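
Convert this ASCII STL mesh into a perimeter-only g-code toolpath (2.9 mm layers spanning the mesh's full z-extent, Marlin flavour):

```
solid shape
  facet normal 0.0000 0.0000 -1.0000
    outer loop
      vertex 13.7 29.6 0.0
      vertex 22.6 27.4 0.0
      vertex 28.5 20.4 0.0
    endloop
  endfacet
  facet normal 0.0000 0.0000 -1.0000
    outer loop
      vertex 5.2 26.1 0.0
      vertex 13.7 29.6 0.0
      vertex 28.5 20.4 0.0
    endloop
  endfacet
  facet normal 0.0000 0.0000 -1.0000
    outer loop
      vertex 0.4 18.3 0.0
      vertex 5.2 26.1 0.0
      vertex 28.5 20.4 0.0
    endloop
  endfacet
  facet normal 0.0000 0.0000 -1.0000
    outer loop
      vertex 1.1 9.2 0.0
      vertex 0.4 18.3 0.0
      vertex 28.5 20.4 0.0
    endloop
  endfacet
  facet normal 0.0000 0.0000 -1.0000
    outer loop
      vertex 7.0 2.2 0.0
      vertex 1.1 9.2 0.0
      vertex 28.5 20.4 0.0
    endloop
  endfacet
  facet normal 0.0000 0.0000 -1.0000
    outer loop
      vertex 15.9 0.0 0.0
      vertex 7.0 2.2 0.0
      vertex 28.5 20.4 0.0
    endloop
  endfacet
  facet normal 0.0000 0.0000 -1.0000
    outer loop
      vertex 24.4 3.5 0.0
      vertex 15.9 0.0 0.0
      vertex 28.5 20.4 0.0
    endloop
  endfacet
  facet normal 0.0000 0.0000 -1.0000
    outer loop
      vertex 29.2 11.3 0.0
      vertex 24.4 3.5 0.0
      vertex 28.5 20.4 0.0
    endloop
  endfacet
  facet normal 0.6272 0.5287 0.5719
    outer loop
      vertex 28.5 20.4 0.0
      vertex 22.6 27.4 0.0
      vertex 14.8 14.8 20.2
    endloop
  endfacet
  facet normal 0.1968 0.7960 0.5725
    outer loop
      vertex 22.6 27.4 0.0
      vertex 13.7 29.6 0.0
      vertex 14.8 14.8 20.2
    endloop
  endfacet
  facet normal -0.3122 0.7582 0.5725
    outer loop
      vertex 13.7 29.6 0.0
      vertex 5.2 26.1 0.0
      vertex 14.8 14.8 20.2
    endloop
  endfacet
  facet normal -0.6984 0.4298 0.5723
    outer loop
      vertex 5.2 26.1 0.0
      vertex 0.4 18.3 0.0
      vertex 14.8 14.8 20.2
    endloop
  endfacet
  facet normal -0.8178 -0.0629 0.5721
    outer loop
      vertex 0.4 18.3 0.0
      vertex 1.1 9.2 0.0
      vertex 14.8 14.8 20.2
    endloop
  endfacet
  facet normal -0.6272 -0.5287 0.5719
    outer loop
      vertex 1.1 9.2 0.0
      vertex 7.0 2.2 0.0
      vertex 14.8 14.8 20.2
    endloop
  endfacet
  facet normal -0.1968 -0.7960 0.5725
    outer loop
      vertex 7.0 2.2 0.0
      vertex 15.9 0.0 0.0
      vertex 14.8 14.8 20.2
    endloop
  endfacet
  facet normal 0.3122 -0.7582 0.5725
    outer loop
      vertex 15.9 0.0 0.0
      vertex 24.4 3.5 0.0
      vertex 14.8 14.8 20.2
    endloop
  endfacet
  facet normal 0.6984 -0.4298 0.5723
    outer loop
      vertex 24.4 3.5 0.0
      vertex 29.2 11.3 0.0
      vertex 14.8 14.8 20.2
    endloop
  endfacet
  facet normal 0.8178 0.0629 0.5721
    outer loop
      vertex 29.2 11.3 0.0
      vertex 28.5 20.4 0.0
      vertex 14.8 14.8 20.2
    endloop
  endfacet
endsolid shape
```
; perimeter-only toolpath
G21 ; units = mm
G90 ; absolute positioning
G28 ; home
; layer 1
G0 Z2.9
G0 X26.5 Y19.6
G1 X21.5 Y25.6
G1 X13.9 Y27.5
G1 X6.6 Y24.5
G1 X2.5 Y17.8
G1 X3.1 Y10.0
G1 X8.1 Y4.0
G1 X15.7 Y2.1
G1 X23.0 Y5.1
G1 X27.1 Y11.8
G1 X26.5 Y19.6
; layer 2
G0 Z5.8
G0 X24.6 Y18.8
G1 X20.4 Y23.8
G1 X14.0 Y25.4
G1 X7.9 Y22.9
G1 X4.5 Y17.3
G1 X5.0 Y10.8
G1 X9.2 Y5.8
G1 X15.6 Y4.2
G1 X21.7 Y6.7
G1 X25.1 Y12.3
G1 X24.6 Y18.8
; layer 3
G0 Z8.7
G0 X22.6 Y18.0
G1 X19.3 Y22.0
G1 X14.2 Y23.3
G1 X9.3 Y21.3
G1 X6.6 Y16.8
G1 X7.0 Y11.6
G1 X10.3 Y7.6
G1 X15.4 Y6.3
G1 X20.3 Y8.3
G1 X23.0 Y12.8
G1 X22.6 Y18.0
; layer 4
G0 Z11.5
G0 X20.7 Y17.2
G1 X18.1 Y20.2
G1 X14.3 Y21.1
G1 X10.7 Y19.6
G1 X8.6 Y16.3
G1 X8.9 Y12.4
G1 X11.5 Y9.4
G1 X15.3 Y8.5
G1 X18.9 Y10.0
G1 X21.0 Y13.3
G1 X20.7 Y17.2
; layer 5
G0 Z14.4
G0 X18.7 Y16.4
G1 X17.0 Y18.4
G1 X14.5 Y19.0
G1 X12.1 Y18.0
G1 X10.7 Y15.8
G1 X10.9 Y13.2
G1 X12.6 Y11.2
G1 X15.1 Y10.6
G1 X17.5 Y11.6
G1 X18.9 Y13.8
G1 X18.7 Y16.4
; layer 6
G0 Z17.3
G0 X16.8 Y15.6
G1 X15.9 Y16.6
G1 X14.6 Y16.9
G1 X13.4 Y16.4
G1 X12.7 Y15.3
G1 X12.8 Y14.0
G1 X13.7 Y13.0
G1 X15.0 Y12.7
G1 X16.2 Y13.2
G1 X16.9 Y14.3
G1 X16.8 Y15.6
M2 ; end

The solid is a regular 10-sided pyramid, base circumscribed radius ≈ 14.8 mm, apex at z ≈ 20.2 mm. Slicing at Δz = 2.9 mm — 7 equal slices spanning the solid's height, so layer i sits at z = i·h/7 — gives 6 non-empty perimeters. Each is a 10-segment closed polygon; G0 lifts to the layer z and rapids to the start vertex, then G1 traces the edges. The cross-section shrinks linearly with z (the slice at the apex is degenerate and omitted).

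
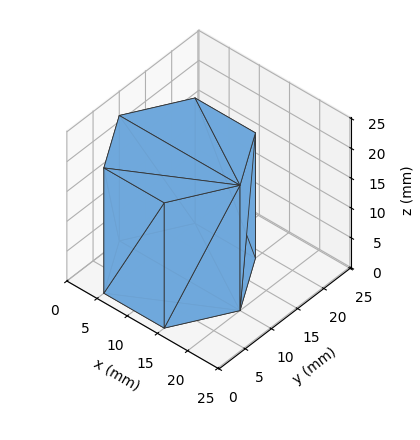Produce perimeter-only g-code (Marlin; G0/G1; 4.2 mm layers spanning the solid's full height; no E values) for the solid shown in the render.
Reading the render: the shape is a regular 6-sided prism (a cylinder approximated with 6 flat sides), circumscribed radius ≈ 10 mm, height ≈ 21 mm (dimensions read to the nearest mm from the axis ticks). For the g-code, the solid's height is divided into equal slices at the stated Δz and each level perimeter traced with G1 moves after a G0 lift.

; perimeter-only toolpath
G21 ; units = mm
G90 ; absolute positioning
G28 ; home
; layer 1
G0 Z4.2
G0 X20.0 Y10.0
G1 X15.0 Y18.7
G1 X5.0 Y18.7
G1 X0.0 Y10.0
G1 X5.0 Y1.3
G1 X15.0 Y1.3
G1 X20.0 Y10.0
; layer 2
G0 Z8.4
G0 X20.0 Y10.0
G1 X15.0 Y18.7
G1 X5.0 Y18.7
G1 X0.0 Y10.0
G1 X5.0 Y1.3
G1 X15.0 Y1.3
G1 X20.0 Y10.0
; layer 3
G0 Z12.6
G0 X20.0 Y10.0
G1 X15.0 Y18.7
G1 X5.0 Y18.7
G1 X0.0 Y10.0
G1 X5.0 Y1.3
G1 X15.0 Y1.3
G1 X20.0 Y10.0
; layer 4
G0 Z16.8
G0 X20.0 Y10.0
G1 X15.0 Y18.7
G1 X5.0 Y18.7
G1 X0.0 Y10.0
G1 X5.0 Y1.3
G1 X15.0 Y1.3
G1 X20.0 Y10.0
; layer 5
G0 Z21.0
G0 X20.0 Y10.0
G1 X15.0 Y18.7
G1 X5.0 Y18.7
G1 X0.0 Y10.0
G1 X5.0 Y1.3
G1 X15.0 Y1.3
G1 X20.0 Y10.0
M2 ; end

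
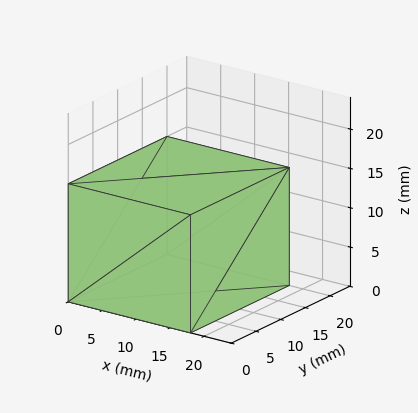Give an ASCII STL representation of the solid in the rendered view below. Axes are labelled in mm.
Reading the render: the shape is a rectangular box, roughly 18 × 20 mm footprint and 15 mm tall (dimensions read to the nearest mm from the axis ticks). For the STL, each face is triangulated and given an outward normal.

solid part
  facet normal 0.0000 0.0000 -1.0000
    outer loop
      vertex 18.000 20.000 0.000
      vertex 18.000 0.000 0.000
      vertex 0.000 0.000 0.000
    endloop
  endfacet
  facet normal 0.0000 0.0000 -1.0000
    outer loop
      vertex 0.000 20.000 0.000
      vertex 18.000 20.000 0.000
      vertex 0.000 0.000 0.000
    endloop
  endfacet
  facet normal 0.0000 0.0000 1.0000
    outer loop
      vertex 0.000 0.000 15.000
      vertex 18.000 0.000 15.000
      vertex 18.000 20.000 15.000
    endloop
  endfacet
  facet normal 0.0000 0.0000 1.0000
    outer loop
      vertex 0.000 0.000 15.000
      vertex 18.000 20.000 15.000
      vertex 0.000 20.000 15.000
    endloop
  endfacet
  facet normal 0.0000 -1.0000 0.0000
    outer loop
      vertex 0.000 0.000 0.000
      vertex 18.000 0.000 0.000
      vertex 18.000 0.000 15.000
    endloop
  endfacet
  facet normal 0.0000 -1.0000 0.0000
    outer loop
      vertex 0.000 0.000 0.000
      vertex 18.000 0.000 15.000
      vertex 0.000 0.000 15.000
    endloop
  endfacet
  facet normal 0.0000 1.0000 0.0000
    outer loop
      vertex 18.000 20.000 15.000
      vertex 18.000 20.000 0.000
      vertex 0.000 20.000 0.000
    endloop
  endfacet
  facet normal 0.0000 1.0000 0.0000
    outer loop
      vertex 0.000 20.000 15.000
      vertex 18.000 20.000 15.000
      vertex 0.000 20.000 0.000
    endloop
  endfacet
  facet normal -1.0000 0.0000 0.0000
    outer loop
      vertex 0.000 20.000 15.000
      vertex 0.000 20.000 0.000
      vertex 0.000 0.000 0.000
    endloop
  endfacet
  facet normal -1.0000 0.0000 0.0000
    outer loop
      vertex 0.000 0.000 15.000
      vertex 0.000 20.000 15.000
      vertex 0.000 0.000 0.000
    endloop
  endfacet
  facet normal 1.0000 0.0000 0.0000
    outer loop
      vertex 18.000 0.000 0.000
      vertex 18.000 20.000 0.000
      vertex 18.000 20.000 15.000
    endloop
  endfacet
  facet normal 1.0000 0.0000 0.0000
    outer loop
      vertex 18.000 0.000 0.000
      vertex 18.000 20.000 15.000
      vertex 18.000 0.000 15.000
    endloop
  endfacet
endsolid part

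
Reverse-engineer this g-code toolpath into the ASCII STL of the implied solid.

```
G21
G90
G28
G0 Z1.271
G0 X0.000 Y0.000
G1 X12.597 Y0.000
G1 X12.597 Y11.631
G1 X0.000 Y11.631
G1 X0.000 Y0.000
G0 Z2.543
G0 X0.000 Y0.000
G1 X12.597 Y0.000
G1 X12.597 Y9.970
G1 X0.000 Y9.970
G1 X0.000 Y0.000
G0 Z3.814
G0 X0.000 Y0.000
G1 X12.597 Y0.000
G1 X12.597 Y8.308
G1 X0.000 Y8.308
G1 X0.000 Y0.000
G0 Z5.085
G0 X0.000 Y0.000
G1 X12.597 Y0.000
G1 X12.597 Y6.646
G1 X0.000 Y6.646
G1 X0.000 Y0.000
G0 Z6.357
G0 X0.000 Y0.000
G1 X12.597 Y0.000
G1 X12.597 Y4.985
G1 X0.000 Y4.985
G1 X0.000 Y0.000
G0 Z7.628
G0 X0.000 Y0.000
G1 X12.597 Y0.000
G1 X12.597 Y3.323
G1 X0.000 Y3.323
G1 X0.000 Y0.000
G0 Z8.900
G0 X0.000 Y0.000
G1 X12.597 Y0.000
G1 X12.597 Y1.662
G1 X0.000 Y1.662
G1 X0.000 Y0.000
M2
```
solid part
  facet normal 0.0000 0.0000 -1.0000
    outer loop
      vertex 12.597 13.293 0.000
      vertex 12.597 0.000 0.000
      vertex 0.000 0.000 0.000
    endloop
  endfacet
  facet normal 0.0000 0.0000 -1.0000
    outer loop
      vertex 0.000 13.293 0.000
      vertex 12.597 13.293 0.000
      vertex 0.000 0.000 0.000
    endloop
  endfacet
  facet normal 0.0000 -1.0000 0.0000
    outer loop
      vertex 0.000 0.000 0.000
      vertex 12.597 0.000 0.000
      vertex 12.597 0.000 10.171
    endloop
  endfacet
  facet normal 0.0000 -1.0000 0.0000
    outer loop
      vertex 0.000 0.000 0.000
      vertex 12.597 0.000 10.171
      vertex 0.000 0.000 10.171
    endloop
  endfacet
  facet normal 0.0000 0.6077 0.7942
    outer loop
      vertex 0.000 0.000 10.171
      vertex 12.597 0.000 10.171
      vertex 12.597 13.293 0.000
    endloop
  endfacet
  facet normal 0.0000 0.6077 0.7942
    outer loop
      vertex 0.000 0.000 10.171
      vertex 12.597 13.293 0.000
      vertex 0.000 13.293 0.000
    endloop
  endfacet
  facet normal -1.0000 0.0000 0.0000
    outer loop
      vertex 0.000 0.000 10.171
      vertex 0.000 13.293 0.000
      vertex 0.000 0.000 0.000
    endloop
  endfacet
  facet normal 1.0000 0.0000 0.0000
    outer loop
      vertex 12.597 0.000 0.000
      vertex 12.597 13.293 0.000
      vertex 12.597 0.000 10.171
    endloop
  endfacet
endsolid part

The G0 Z moves step by Δz≈1.271 mm. The G1 loops shrink linearly with z, so the solid tapers from its base footprint up to z≈10.2. Closing with a flat bottom cap and the tapered top and triangulating gives 8 facets — a wedge (ramp): 12.6 × 13.3 mm base, rising to 10.2 mm along the y=0 edge and sloping linearly to z=0 at y=13.3.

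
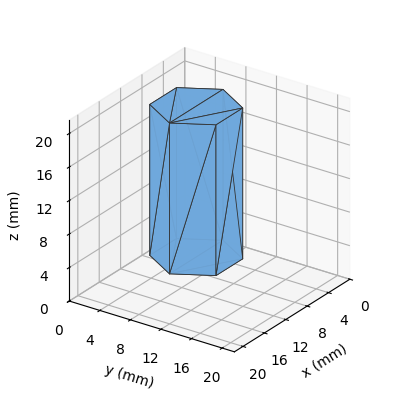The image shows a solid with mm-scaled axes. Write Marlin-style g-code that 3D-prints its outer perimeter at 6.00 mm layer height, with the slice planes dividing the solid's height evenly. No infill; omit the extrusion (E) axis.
Reading the render: the shape is a regular 6-sided prism (a cylinder approximated with 6 flat sides), circumscribed radius ≈ 5 mm, height ≈ 18 mm (dimensions read to the nearest mm from the axis ticks). For the g-code, the solid's height is divided into equal slices at the stated Δz and each level perimeter traced with G1 moves after a G0 lift.

; perimeter-only toolpath
G21 ; units = mm
G90 ; absolute positioning
G28 ; home
; layer 1
G0 Z6.00
G0 X10.00 Y5.00
G1 X7.50 Y9.33
G1 X2.50 Y9.33
G1 X0.00 Y5.00
G1 X2.50 Y0.67
G1 X7.50 Y0.67
G1 X10.00 Y5.00
; layer 2
G0 Z12.00
G0 X10.00 Y5.00
G1 X7.50 Y9.33
G1 X2.50 Y9.33
G1 X0.00 Y5.00
G1 X2.50 Y0.67
G1 X7.50 Y0.67
G1 X10.00 Y5.00
; layer 3
G0 Z18.00
G0 X10.00 Y5.00
G1 X7.50 Y9.33
G1 X2.50 Y9.33
G1 X0.00 Y5.00
G1 X2.50 Y0.67
G1 X7.50 Y0.67
G1 X10.00 Y5.00
M2 ; end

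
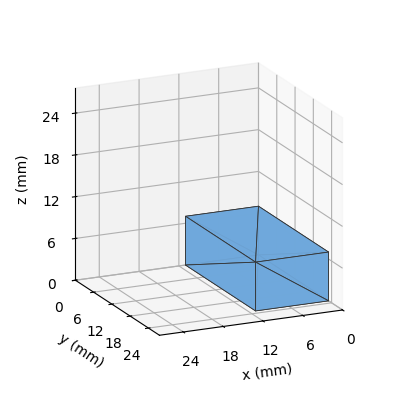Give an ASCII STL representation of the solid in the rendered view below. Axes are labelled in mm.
Reading the render: the shape is a rectangular box, roughly 11 × 23 mm footprint and 7 mm tall (dimensions read to the nearest mm from the axis ticks). For the STL, each face is triangulated and given an outward normal.

solid part
  facet normal 0.0000 0.0000 -1.0000
    outer loop
      vertex 11.00 23.00 0.00
      vertex 11.00 0.00 0.00
      vertex 0.00 0.00 0.00
    endloop
  endfacet
  facet normal 0.0000 0.0000 -1.0000
    outer loop
      vertex 0.00 23.00 0.00
      vertex 11.00 23.00 0.00
      vertex 0.00 0.00 0.00
    endloop
  endfacet
  facet normal 0.0000 0.0000 1.0000
    outer loop
      vertex 0.00 0.00 7.00
      vertex 11.00 0.00 7.00
      vertex 11.00 23.00 7.00
    endloop
  endfacet
  facet normal 0.0000 0.0000 1.0000
    outer loop
      vertex 0.00 0.00 7.00
      vertex 11.00 23.00 7.00
      vertex 0.00 23.00 7.00
    endloop
  endfacet
  facet normal 0.0000 -1.0000 0.0000
    outer loop
      vertex 0.00 0.00 0.00
      vertex 11.00 0.00 0.00
      vertex 11.00 0.00 7.00
    endloop
  endfacet
  facet normal 0.0000 -1.0000 0.0000
    outer loop
      vertex 0.00 0.00 0.00
      vertex 11.00 0.00 7.00
      vertex 0.00 0.00 7.00
    endloop
  endfacet
  facet normal 0.0000 1.0000 0.0000
    outer loop
      vertex 11.00 23.00 7.00
      vertex 11.00 23.00 0.00
      vertex 0.00 23.00 0.00
    endloop
  endfacet
  facet normal 0.0000 1.0000 0.0000
    outer loop
      vertex 0.00 23.00 7.00
      vertex 11.00 23.00 7.00
      vertex 0.00 23.00 0.00
    endloop
  endfacet
  facet normal -1.0000 0.0000 0.0000
    outer loop
      vertex 0.00 23.00 7.00
      vertex 0.00 23.00 0.00
      vertex 0.00 0.00 0.00
    endloop
  endfacet
  facet normal -1.0000 0.0000 0.0000
    outer loop
      vertex 0.00 0.00 7.00
      vertex 0.00 23.00 7.00
      vertex 0.00 0.00 0.00
    endloop
  endfacet
  facet normal 1.0000 0.0000 0.0000
    outer loop
      vertex 11.00 0.00 0.00
      vertex 11.00 23.00 0.00
      vertex 11.00 23.00 7.00
    endloop
  endfacet
  facet normal 1.0000 0.0000 0.0000
    outer loop
      vertex 11.00 0.00 0.00
      vertex 11.00 23.00 7.00
      vertex 11.00 0.00 7.00
    endloop
  endfacet
endsolid part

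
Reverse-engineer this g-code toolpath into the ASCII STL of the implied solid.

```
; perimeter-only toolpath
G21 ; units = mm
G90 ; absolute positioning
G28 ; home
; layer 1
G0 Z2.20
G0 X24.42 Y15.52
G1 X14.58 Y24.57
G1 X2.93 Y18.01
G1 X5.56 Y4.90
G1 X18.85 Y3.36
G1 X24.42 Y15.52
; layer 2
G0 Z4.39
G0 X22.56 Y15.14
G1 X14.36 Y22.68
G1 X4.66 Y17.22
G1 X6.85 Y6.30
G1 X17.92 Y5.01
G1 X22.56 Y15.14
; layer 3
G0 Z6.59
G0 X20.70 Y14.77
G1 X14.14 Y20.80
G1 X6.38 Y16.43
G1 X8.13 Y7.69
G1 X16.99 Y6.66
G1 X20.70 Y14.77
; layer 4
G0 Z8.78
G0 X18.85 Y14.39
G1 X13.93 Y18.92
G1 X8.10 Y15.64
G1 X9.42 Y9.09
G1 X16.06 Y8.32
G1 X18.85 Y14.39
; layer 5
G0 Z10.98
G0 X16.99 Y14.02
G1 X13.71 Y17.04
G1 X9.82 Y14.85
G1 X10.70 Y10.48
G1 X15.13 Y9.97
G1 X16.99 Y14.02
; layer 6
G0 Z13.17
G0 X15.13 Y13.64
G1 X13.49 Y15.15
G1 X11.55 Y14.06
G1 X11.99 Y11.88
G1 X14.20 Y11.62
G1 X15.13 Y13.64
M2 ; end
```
solid part
  facet normal 0.0000 0.0000 -1.0000
    outer loop
      vertex 1.21 18.80 0.00
      vertex 14.80 26.45 0.00
      vertex 26.28 15.89 0.00
    endloop
  endfacet
  facet normal 0.0000 0.0000 -1.0000
    outer loop
      vertex 4.28 3.51 0.00
      vertex 1.21 18.80 0.00
      vertex 26.28 15.89 0.00
    endloop
  endfacet
  facet normal 0.0000 0.0000 -1.0000
    outer loop
      vertex 19.78 1.71 0.00
      vertex 4.28 3.51 0.00
      vertex 26.28 15.89 0.00
    endloop
  endfacet
  facet normal 0.5550 0.6034 0.5726
    outer loop
      vertex 26.28 15.89 0.00
      vertex 14.80 26.45 0.00
      vertex 13.27 13.27 15.37
    endloop
  endfacet
  facet normal -0.4022 0.7144 0.5726
    outer loop
      vertex 14.80 26.45 0.00
      vertex 1.21 18.80 0.00
      vertex 13.27 13.27 15.37
    endloop
  endfacet
  facet normal -0.8038 -0.1614 0.5726
    outer loop
      vertex 1.21 18.80 0.00
      vertex 4.28 3.51 0.00
      vertex 13.27 13.27 15.37
    endloop
  endfacet
  facet normal -0.0946 -0.8144 0.5725
    outer loop
      vertex 4.28 3.51 0.00
      vertex 19.78 1.71 0.00
      vertex 13.27 13.27 15.37
    endloop
  endfacet
  facet normal 0.7453 -0.3416 0.5726
    outer loop
      vertex 19.78 1.71 0.00
      vertex 26.28 15.89 0.00
      vertex 13.27 13.27 15.37
    endloop
  endfacet
endsolid part

The G0 Z moves step by Δz≈2.20 mm. The G1 loops shrink linearly with z, so the solid tapers from its base footprint up to z≈15.4. Closing with a flat bottom cap and the tapered top and triangulating gives 8 facets — a regular 5-sided pyramid, base circumscribed radius ≈ 13.3 mm, apex at z ≈ 15.4 mm.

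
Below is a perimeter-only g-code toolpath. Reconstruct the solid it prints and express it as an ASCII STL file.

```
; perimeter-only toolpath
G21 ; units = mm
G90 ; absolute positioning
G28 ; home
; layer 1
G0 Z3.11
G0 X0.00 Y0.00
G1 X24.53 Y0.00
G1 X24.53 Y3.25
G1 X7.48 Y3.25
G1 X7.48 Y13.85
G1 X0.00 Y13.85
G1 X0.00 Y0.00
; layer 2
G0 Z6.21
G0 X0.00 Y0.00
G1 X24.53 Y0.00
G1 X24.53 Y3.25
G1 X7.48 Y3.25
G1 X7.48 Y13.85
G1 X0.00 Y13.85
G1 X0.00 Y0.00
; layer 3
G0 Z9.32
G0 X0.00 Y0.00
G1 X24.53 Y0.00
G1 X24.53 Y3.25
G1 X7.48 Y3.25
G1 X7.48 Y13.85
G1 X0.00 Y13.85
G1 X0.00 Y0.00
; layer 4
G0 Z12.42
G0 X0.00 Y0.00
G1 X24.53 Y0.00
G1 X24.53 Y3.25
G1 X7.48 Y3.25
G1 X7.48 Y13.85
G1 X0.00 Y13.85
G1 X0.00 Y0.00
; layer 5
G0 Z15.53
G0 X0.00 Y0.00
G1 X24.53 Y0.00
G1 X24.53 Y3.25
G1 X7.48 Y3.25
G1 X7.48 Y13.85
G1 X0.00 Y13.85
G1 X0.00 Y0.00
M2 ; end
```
solid part
  facet normal 0.0000 0.0000 -1.0000
    outer loop
      vertex 24.53 3.25 0.00
      vertex 24.53 0.00 0.00
      vertex 0.00 0.00 0.00
    endloop
  endfacet
  facet normal 0.0000 0.0000 -1.0000
    outer loop
      vertex 7.48 3.25 0.00
      vertex 24.53 3.25 0.00
      vertex 0.00 0.00 0.00
    endloop
  endfacet
  facet normal 0.0000 0.0000 -1.0000
    outer loop
      vertex 7.48 13.85 0.00
      vertex 7.48 3.25 0.00
      vertex 0.00 0.00 0.00
    endloop
  endfacet
  facet normal 0.0000 0.0000 -1.0000
    outer loop
      vertex 0.00 13.85 0.00
      vertex 7.48 13.85 0.00
      vertex 0.00 0.00 0.00
    endloop
  endfacet
  facet normal 0.0000 0.0000 1.0000
    outer loop
      vertex 0.00 0.00 15.53
      vertex 24.53 0.00 15.53
      vertex 24.53 3.25 15.53
    endloop
  endfacet
  facet normal 0.0000 0.0000 1.0000
    outer loop
      vertex 0.00 0.00 15.53
      vertex 24.53 3.25 15.53
      vertex 7.48 3.25 15.53
    endloop
  endfacet
  facet normal 0.0000 0.0000 1.0000
    outer loop
      vertex 0.00 0.00 15.53
      vertex 7.48 3.25 15.53
      vertex 7.48 13.85 15.53
    endloop
  endfacet
  facet normal 0.0000 0.0000 1.0000
    outer loop
      vertex 0.00 0.00 15.53
      vertex 7.48 13.85 15.53
      vertex 0.00 13.85 15.53
    endloop
  endfacet
  facet normal 0.0000 -1.0000 0.0000
    outer loop
      vertex 0.00 0.00 0.00
      vertex 24.53 0.00 0.00
      vertex 24.53 0.00 15.53
    endloop
  endfacet
  facet normal 0.0000 -1.0000 0.0000
    outer loop
      vertex 0.00 0.00 0.00
      vertex 24.53 0.00 15.53
      vertex 0.00 0.00 15.53
    endloop
  endfacet
  facet normal 1.0000 0.0000 0.0000
    outer loop
      vertex 24.53 0.00 0.00
      vertex 24.53 3.25 0.00
      vertex 24.53 3.25 15.53
    endloop
  endfacet
  facet normal 1.0000 0.0000 0.0000
    outer loop
      vertex 24.53 0.00 0.00
      vertex 24.53 3.25 15.53
      vertex 24.53 0.00 15.53
    endloop
  endfacet
  facet normal 0.0000 1.0000 0.0000
    outer loop
      vertex 24.53 3.25 0.00
      vertex 7.48 3.25 0.00
      vertex 7.48 3.25 15.53
    endloop
  endfacet
  facet normal 0.0000 1.0000 0.0000
    outer loop
      vertex 24.53 3.25 0.00
      vertex 7.48 3.25 15.53
      vertex 24.53 3.25 15.53
    endloop
  endfacet
  facet normal 1.0000 0.0000 0.0000
    outer loop
      vertex 7.48 3.25 0.00
      vertex 7.48 13.85 0.00
      vertex 7.48 13.85 15.53
    endloop
  endfacet
  facet normal 1.0000 0.0000 0.0000
    outer loop
      vertex 7.48 3.25 0.00
      vertex 7.48 13.85 15.53
      vertex 7.48 3.25 15.53
    endloop
  endfacet
  facet normal 0.0000 1.0000 0.0000
    outer loop
      vertex 7.48 13.85 0.00
      vertex 0.00 13.85 0.00
      vertex 0.00 13.85 15.53
    endloop
  endfacet
  facet normal 0.0000 1.0000 0.0000
    outer loop
      vertex 7.48 13.85 0.00
      vertex 0.00 13.85 15.53
      vertex 7.48 13.85 15.53
    endloop
  endfacet
  facet normal -1.0000 0.0000 0.0000
    outer loop
      vertex 0.00 13.85 0.00
      vertex 0.00 0.00 0.00
      vertex 0.00 0.00 15.53
    endloop
  endfacet
  facet normal -1.0000 0.0000 0.0000
    outer loop
      vertex 0.00 13.85 0.00
      vertex 0.00 0.00 15.53
      vertex 0.00 13.85 15.53
    endloop
  endfacet
endsolid part

The G0 Z moves step by Δz≈3.11 mm. Every layer's G1 loop is the same polygon, so the solid is a straight extrusion of it from z=0 to z≈15.5. Closing with flat bottom and top caps and triangulating gives 20 facets — an L-shaped prism: outer 24.5 × 13.8 mm, arm thicknesses ≈ 3.25 mm (horizontal) and 7.48 mm (vertical), extruded 15.5 mm in z.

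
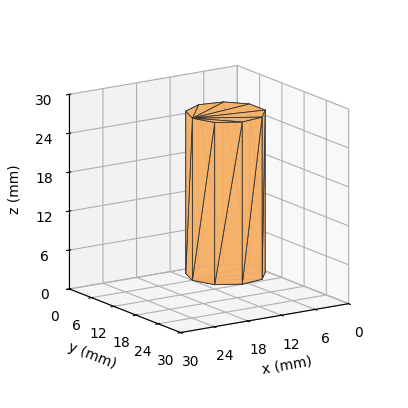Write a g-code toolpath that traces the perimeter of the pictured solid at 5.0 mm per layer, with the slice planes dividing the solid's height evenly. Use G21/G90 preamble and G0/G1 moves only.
Reading the render: the shape is a regular 9-sided prism (a cylinder approximated with 9 flat sides), circumscribed radius ≈ 6 mm, height ≈ 25 mm (dimensions read to the nearest mm from the axis ticks). For the g-code, the solid's height is divided into equal slices at the stated Δz and each level perimeter traced with G1 moves after a G0 lift.

; perimeter-only toolpath
G21 ; units = mm
G90 ; absolute positioning
G28 ; home
; layer 1
G0 Z5.0
G0 X12.0 Y6.0
G1 X10.6 Y9.9
G1 X7.0 Y11.9
G1 X3.0 Y11.2
G1 X0.4 Y8.1
G1 X0.4 Y3.9
G1 X3.0 Y0.8
G1 X7.0 Y0.1
G1 X10.6 Y2.1
G1 X12.0 Y6.0
; layer 2
G0 Z10.0
G0 X12.0 Y6.0
G1 X10.6 Y9.9
G1 X7.0 Y11.9
G1 X3.0 Y11.2
G1 X0.4 Y8.1
G1 X0.4 Y3.9
G1 X3.0 Y0.8
G1 X7.0 Y0.1
G1 X10.6 Y2.1
G1 X12.0 Y6.0
; layer 3
G0 Z15.0
G0 X12.0 Y6.0
G1 X10.6 Y9.9
G1 X7.0 Y11.9
G1 X3.0 Y11.2
G1 X0.4 Y8.1
G1 X0.4 Y3.9
G1 X3.0 Y0.8
G1 X7.0 Y0.1
G1 X10.6 Y2.1
G1 X12.0 Y6.0
; layer 4
G0 Z20.0
G0 X12.0 Y6.0
G1 X10.6 Y9.9
G1 X7.0 Y11.9
G1 X3.0 Y11.2
G1 X0.4 Y8.1
G1 X0.4 Y3.9
G1 X3.0 Y0.8
G1 X7.0 Y0.1
G1 X10.6 Y2.1
G1 X12.0 Y6.0
; layer 5
G0 Z25.0
G0 X12.0 Y6.0
G1 X10.6 Y9.9
G1 X7.0 Y11.9
G1 X3.0 Y11.2
G1 X0.4 Y8.1
G1 X0.4 Y3.9
G1 X3.0 Y0.8
G1 X7.0 Y0.1
G1 X10.6 Y2.1
G1 X12.0 Y6.0
M2 ; end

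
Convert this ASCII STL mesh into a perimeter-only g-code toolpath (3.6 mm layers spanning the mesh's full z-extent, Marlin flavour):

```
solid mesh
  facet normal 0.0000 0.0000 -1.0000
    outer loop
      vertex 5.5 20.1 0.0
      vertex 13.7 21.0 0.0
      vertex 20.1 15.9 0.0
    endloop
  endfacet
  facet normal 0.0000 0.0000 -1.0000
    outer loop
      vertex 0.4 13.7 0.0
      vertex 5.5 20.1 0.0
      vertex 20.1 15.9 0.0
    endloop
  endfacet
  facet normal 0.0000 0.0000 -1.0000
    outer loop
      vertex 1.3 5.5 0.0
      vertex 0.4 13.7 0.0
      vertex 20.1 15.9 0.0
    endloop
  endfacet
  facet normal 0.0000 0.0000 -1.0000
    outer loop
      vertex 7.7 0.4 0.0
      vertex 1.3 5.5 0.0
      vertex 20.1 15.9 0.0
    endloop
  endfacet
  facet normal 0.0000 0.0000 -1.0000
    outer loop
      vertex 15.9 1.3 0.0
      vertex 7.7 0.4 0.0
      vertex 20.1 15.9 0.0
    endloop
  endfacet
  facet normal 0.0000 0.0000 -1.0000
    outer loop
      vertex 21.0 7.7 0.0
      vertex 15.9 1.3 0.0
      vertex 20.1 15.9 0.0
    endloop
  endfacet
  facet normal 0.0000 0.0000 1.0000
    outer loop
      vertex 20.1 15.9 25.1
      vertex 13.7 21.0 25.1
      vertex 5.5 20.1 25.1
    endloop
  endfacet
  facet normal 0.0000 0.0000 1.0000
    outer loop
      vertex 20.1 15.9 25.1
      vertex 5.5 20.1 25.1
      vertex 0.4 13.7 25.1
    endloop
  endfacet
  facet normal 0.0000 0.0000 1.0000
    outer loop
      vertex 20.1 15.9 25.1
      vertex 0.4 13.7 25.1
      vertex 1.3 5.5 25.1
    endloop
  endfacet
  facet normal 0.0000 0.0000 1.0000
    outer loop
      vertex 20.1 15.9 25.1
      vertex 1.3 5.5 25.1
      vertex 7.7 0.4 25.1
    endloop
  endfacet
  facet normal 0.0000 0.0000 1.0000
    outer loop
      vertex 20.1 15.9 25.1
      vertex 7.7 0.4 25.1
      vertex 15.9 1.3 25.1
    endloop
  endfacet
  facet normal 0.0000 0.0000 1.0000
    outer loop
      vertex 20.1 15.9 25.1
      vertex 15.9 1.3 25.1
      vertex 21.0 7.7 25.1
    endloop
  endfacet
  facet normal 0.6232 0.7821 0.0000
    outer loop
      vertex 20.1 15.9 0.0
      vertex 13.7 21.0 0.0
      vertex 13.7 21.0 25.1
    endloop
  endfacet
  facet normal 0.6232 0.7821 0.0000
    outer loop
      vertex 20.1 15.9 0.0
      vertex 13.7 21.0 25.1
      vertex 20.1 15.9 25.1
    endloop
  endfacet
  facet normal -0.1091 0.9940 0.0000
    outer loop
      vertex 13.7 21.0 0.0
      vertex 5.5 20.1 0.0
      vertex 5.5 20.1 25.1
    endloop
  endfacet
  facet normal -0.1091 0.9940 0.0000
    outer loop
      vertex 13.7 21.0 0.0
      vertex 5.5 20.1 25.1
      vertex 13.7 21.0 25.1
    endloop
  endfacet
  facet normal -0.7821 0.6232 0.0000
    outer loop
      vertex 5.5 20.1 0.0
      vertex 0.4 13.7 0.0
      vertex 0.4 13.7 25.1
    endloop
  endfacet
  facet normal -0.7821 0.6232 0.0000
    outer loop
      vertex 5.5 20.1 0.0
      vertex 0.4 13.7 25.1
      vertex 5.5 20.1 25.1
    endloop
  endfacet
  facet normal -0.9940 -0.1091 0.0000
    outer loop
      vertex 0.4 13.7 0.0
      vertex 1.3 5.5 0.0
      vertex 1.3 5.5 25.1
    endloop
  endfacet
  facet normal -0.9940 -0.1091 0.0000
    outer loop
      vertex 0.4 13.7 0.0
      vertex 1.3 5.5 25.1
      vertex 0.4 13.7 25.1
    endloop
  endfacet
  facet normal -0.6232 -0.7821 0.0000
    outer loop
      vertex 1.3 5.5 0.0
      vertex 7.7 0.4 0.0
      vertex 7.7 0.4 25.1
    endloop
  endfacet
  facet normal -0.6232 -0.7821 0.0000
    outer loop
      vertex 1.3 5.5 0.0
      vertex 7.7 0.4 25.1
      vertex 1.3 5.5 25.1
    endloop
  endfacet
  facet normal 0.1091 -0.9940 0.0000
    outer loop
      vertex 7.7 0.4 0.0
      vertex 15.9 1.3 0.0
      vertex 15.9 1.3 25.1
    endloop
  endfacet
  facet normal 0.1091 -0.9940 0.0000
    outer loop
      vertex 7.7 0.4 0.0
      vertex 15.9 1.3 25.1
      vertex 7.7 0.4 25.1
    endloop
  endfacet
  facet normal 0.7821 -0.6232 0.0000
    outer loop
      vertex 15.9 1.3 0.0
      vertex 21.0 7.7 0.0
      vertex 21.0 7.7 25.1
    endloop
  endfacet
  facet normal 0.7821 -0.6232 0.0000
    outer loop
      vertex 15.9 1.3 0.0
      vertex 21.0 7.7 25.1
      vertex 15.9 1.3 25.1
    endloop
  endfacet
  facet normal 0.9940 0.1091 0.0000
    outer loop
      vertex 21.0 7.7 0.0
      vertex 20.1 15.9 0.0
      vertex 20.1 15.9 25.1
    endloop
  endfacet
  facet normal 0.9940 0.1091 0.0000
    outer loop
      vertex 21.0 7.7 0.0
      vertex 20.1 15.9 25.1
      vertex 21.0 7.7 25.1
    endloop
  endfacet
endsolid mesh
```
; perimeter-only toolpath
G21 ; units = mm
G90 ; absolute positioning
G28 ; home
; layer 1
G0 Z3.6
G0 X20.1 Y15.9
G1 X13.7 Y21.0
G1 X5.5 Y20.1
G1 X0.4 Y13.7
G1 X1.3 Y5.5
G1 X7.7 Y0.4
G1 X15.9 Y1.3
G1 X21.0 Y7.7
G1 X20.1 Y15.9
; layer 2
G0 Z7.2
G0 X20.1 Y15.9
G1 X13.7 Y21.0
G1 X5.5 Y20.1
G1 X0.4 Y13.7
G1 X1.3 Y5.5
G1 X7.7 Y0.4
G1 X15.9 Y1.3
G1 X21.0 Y7.7
G1 X20.1 Y15.9
; layer 3
G0 Z10.8
G0 X20.1 Y15.9
G1 X13.7 Y21.0
G1 X5.5 Y20.1
G1 X0.4 Y13.7
G1 X1.3 Y5.5
G1 X7.7 Y0.4
G1 X15.9 Y1.3
G1 X21.0 Y7.7
G1 X20.1 Y15.9
; layer 4
G0 Z14.3
G0 X20.1 Y15.9
G1 X13.7 Y21.0
G1 X5.5 Y20.1
G1 X0.4 Y13.7
G1 X1.3 Y5.5
G1 X7.7 Y0.4
G1 X15.9 Y1.3
G1 X21.0 Y7.7
G1 X20.1 Y15.9
; layer 5
G0 Z17.9
G0 X20.1 Y15.9
G1 X13.7 Y21.0
G1 X5.5 Y20.1
G1 X0.4 Y13.7
G1 X1.3 Y5.5
G1 X7.7 Y0.4
G1 X15.9 Y1.3
G1 X21.0 Y7.7
G1 X20.1 Y15.9
; layer 6
G0 Z21.5
G0 X20.1 Y15.9
G1 X13.7 Y21.0
G1 X5.5 Y20.1
G1 X0.4 Y13.7
G1 X1.3 Y5.5
G1 X7.7 Y0.4
G1 X15.9 Y1.3
G1 X21.0 Y7.7
G1 X20.1 Y15.9
; layer 7
G0 Z25.1
G0 X20.1 Y15.9
G1 X13.7 Y21.0
G1 X5.5 Y20.1
G1 X0.4 Y13.7
G1 X1.3 Y5.5
G1 X7.7 Y0.4
G1 X15.9 Y1.3
G1 X21.0 Y7.7
G1 X20.1 Y15.9
M2 ; end

The solid is a regular 8-sided prism (a cylinder approximated with 8 flat sides), circumscribed radius ≈ 10.7 mm, height ≈ 25.1 mm. Slicing at Δz = 3.6 mm — 7 equal slices spanning the solid's height, so layer i sits at z = i·h/7 — gives 7 non-empty perimeters. Each is a 8-segment closed polygon; G0 lifts to the layer z and rapids to the start vertex, then G1 traces the edges.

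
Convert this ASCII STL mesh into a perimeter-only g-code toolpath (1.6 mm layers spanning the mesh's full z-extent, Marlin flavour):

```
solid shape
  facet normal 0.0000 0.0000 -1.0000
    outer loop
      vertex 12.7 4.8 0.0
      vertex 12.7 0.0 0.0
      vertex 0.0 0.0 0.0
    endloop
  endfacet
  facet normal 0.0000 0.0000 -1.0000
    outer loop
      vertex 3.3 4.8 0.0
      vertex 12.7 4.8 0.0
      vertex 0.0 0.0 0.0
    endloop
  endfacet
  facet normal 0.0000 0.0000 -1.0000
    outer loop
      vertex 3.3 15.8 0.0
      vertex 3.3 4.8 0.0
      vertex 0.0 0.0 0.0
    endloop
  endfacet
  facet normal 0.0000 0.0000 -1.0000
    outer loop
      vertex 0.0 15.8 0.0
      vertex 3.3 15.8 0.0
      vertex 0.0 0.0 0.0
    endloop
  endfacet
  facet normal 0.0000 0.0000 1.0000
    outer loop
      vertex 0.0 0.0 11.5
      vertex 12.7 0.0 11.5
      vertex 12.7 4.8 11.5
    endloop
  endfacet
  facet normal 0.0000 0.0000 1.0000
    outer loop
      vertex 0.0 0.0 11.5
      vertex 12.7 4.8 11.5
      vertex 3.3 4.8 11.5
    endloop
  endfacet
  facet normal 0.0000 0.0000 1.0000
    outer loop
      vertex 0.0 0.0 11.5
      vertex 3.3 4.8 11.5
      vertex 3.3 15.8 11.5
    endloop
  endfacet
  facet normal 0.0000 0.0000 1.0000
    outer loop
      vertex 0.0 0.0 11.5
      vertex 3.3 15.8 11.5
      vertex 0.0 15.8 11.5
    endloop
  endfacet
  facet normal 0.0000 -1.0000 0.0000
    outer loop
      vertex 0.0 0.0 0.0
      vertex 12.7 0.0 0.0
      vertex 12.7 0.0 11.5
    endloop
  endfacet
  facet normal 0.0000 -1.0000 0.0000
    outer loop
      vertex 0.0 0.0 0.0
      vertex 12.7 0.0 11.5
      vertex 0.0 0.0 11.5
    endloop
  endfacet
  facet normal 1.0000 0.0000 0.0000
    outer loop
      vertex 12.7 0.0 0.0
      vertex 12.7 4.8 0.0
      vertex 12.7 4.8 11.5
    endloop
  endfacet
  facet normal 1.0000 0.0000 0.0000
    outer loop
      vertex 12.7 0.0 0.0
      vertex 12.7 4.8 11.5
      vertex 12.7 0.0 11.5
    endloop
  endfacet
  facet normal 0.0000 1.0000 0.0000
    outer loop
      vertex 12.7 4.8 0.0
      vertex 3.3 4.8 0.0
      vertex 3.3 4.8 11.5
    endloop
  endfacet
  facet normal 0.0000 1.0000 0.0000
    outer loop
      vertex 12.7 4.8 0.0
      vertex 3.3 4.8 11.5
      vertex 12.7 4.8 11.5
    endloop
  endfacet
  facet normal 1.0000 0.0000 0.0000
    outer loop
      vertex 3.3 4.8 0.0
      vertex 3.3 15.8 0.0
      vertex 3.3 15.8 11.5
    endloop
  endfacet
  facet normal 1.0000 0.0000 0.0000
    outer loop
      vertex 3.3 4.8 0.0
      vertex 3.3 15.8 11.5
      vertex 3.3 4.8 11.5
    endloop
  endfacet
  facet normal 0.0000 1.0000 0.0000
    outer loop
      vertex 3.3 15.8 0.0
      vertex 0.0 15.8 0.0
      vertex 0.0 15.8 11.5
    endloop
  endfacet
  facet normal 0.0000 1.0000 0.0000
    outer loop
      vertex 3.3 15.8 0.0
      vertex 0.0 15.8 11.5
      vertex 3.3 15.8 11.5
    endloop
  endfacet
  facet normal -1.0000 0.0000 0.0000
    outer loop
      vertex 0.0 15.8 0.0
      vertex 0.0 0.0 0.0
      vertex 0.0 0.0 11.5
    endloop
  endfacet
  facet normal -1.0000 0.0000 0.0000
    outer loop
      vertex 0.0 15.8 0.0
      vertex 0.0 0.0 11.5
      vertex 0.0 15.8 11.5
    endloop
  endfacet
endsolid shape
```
; perimeter-only toolpath
G21 ; units = mm
G90 ; absolute positioning
G28 ; home
; layer 1
G0 Z1.6
G0 X0.0 Y0.0
G1 X12.7 Y0.0
G1 X12.7 Y4.8
G1 X3.3 Y4.8
G1 X3.3 Y15.8
G1 X0.0 Y15.8
G1 X0.0 Y0.0
; layer 2
G0 Z3.3
G0 X0.0 Y0.0
G1 X12.7 Y0.0
G1 X12.7 Y4.8
G1 X3.3 Y4.8
G1 X3.3 Y15.8
G1 X0.0 Y15.8
G1 X0.0 Y0.0
; layer 3
G0 Z4.9
G0 X0.0 Y0.0
G1 X12.7 Y0.0
G1 X12.7 Y4.8
G1 X3.3 Y4.8
G1 X3.3 Y15.8
G1 X0.0 Y15.8
G1 X0.0 Y0.0
; layer 4
G0 Z6.6
G0 X0.0 Y0.0
G1 X12.7 Y0.0
G1 X12.7 Y4.8
G1 X3.3 Y4.8
G1 X3.3 Y15.8
G1 X0.0 Y15.8
G1 X0.0 Y0.0
; layer 5
G0 Z8.2
G0 X0.0 Y0.0
G1 X12.7 Y0.0
G1 X12.7 Y4.8
G1 X3.3 Y4.8
G1 X3.3 Y15.8
G1 X0.0 Y15.8
G1 X0.0 Y0.0
; layer 6
G0 Z9.9
G0 X0.0 Y0.0
G1 X12.7 Y0.0
G1 X12.7 Y4.8
G1 X3.3 Y4.8
G1 X3.3 Y15.8
G1 X0.0 Y15.8
G1 X0.0 Y0.0
; layer 7
G0 Z11.5
G0 X0.0 Y0.0
G1 X12.7 Y0.0
G1 X12.7 Y4.8
G1 X3.3 Y4.8
G1 X3.3 Y15.8
G1 X0.0 Y15.8
G1 X0.0 Y0.0
M2 ; end

The solid is an L-shaped prism: outer 12.7 × 15.8 mm, arm thicknesses ≈ 4.8 mm (horizontal) and 3.3 mm (vertical), extruded 11.5 mm in z. Slicing at Δz = 1.6 mm — 7 equal slices spanning the solid's height, so layer i sits at z = i·h/7 — gives 7 non-empty perimeters. Each is a 6-segment closed polygon; G0 lifts to the layer z and rapids to the start vertex, then G1 traces the edges.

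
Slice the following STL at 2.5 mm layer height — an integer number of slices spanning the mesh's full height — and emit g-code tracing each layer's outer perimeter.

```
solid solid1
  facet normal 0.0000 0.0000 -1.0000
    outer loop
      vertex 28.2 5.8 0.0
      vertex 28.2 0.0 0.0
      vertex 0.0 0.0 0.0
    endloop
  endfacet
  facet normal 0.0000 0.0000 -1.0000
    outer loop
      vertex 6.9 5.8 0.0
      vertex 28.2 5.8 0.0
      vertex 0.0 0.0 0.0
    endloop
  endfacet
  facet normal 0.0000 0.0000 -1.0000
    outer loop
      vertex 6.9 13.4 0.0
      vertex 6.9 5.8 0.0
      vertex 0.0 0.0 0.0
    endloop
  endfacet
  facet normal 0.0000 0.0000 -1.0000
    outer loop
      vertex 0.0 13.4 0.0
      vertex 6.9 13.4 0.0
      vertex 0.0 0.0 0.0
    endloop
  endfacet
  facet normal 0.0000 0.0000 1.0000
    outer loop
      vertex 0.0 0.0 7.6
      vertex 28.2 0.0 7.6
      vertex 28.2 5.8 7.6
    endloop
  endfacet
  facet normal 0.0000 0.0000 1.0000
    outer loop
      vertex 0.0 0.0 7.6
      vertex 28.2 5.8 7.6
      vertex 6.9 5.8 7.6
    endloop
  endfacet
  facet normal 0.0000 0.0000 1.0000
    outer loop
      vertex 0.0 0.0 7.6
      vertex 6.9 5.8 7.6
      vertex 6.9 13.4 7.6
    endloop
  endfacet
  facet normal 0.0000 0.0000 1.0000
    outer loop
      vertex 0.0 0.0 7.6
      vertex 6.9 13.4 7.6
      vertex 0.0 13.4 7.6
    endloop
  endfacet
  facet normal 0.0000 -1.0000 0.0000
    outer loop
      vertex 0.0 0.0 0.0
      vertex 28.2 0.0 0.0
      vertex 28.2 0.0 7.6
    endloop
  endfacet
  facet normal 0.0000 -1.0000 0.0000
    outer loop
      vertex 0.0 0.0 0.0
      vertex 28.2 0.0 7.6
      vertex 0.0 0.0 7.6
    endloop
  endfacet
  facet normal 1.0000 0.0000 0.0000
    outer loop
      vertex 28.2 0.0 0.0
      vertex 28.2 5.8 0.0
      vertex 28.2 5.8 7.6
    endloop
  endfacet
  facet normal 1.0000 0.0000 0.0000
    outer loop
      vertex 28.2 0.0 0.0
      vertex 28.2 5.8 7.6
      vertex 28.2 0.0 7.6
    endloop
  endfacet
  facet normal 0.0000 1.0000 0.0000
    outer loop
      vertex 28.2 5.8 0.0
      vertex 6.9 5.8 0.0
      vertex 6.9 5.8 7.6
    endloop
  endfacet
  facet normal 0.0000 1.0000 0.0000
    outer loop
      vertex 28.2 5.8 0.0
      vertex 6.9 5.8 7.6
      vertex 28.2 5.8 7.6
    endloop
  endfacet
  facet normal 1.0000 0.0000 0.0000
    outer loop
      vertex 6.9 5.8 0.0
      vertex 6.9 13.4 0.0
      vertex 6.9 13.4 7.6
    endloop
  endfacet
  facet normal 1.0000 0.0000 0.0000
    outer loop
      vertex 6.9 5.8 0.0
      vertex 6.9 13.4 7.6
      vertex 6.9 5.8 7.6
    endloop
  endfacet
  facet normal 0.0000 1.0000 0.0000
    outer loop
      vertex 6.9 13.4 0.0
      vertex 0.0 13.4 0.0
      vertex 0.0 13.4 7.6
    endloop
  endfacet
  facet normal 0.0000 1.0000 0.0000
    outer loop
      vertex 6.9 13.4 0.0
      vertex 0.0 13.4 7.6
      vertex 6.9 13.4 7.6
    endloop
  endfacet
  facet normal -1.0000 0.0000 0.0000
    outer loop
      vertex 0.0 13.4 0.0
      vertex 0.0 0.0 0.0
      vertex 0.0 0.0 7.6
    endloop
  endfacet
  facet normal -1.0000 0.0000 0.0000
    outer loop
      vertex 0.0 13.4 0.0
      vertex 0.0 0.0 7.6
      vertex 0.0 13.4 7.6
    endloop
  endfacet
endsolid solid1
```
; perimeter-only toolpath
G21 ; units = mm
G90 ; absolute positioning
G28 ; home
; layer 1
G0 Z2.5
G0 X0.0 Y0.0
G1 X28.2 Y0.0
G1 X28.2 Y5.8
G1 X6.9 Y5.8
G1 X6.9 Y13.4
G1 X0.0 Y13.4
G1 X0.0 Y0.0
; layer 2
G0 Z5.1
G0 X0.0 Y0.0
G1 X28.2 Y0.0
G1 X28.2 Y5.8
G1 X6.9 Y5.8
G1 X6.9 Y13.4
G1 X0.0 Y13.4
G1 X0.0 Y0.0
; layer 3
G0 Z7.6
G0 X0.0 Y0.0
G1 X28.2 Y0.0
G1 X28.2 Y5.8
G1 X6.9 Y5.8
G1 X6.9 Y13.4
G1 X0.0 Y13.4
G1 X0.0 Y0.0
M2 ; end

The solid is an L-shaped prism: outer 28.2 × 13.4 mm, arm thicknesses ≈ 5.8 mm (horizontal) and 6.9 mm (vertical), extruded 7.6 mm in z. Slicing at Δz = 2.5 mm — 3 equal slices spanning the solid's height, so layer i sits at z = i·h/3 — gives 3 non-empty perimeters. Each is a 6-segment closed polygon; G0 lifts to the layer z and rapids to the start vertex, then G1 traces the edges.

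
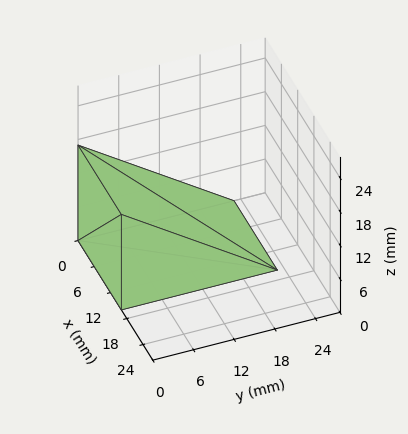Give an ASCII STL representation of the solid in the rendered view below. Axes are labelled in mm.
Reading the render: the shape is a wedge (ramp): 16 × 23 mm base, rising to 17 mm along the y=0 edge and sloping linearly to z=0 at y=23 (dimensions read to the nearest mm from the axis ticks). For the STL, each face is triangulated and given an outward normal.

solid part
  facet normal 0.0000 0.0000 -1.0000
    outer loop
      vertex 16.00 23.00 0.00
      vertex 16.00 0.00 0.00
      vertex 0.00 0.00 0.00
    endloop
  endfacet
  facet normal 0.0000 0.0000 -1.0000
    outer loop
      vertex 0.00 23.00 0.00
      vertex 16.00 23.00 0.00
      vertex 0.00 0.00 0.00
    endloop
  endfacet
  facet normal 0.0000 -1.0000 0.0000
    outer loop
      vertex 0.00 0.00 0.00
      vertex 16.00 0.00 0.00
      vertex 16.00 0.00 17.00
    endloop
  endfacet
  facet normal 0.0000 -1.0000 0.0000
    outer loop
      vertex 0.00 0.00 0.00
      vertex 16.00 0.00 17.00
      vertex 0.00 0.00 17.00
    endloop
  endfacet
  facet normal 0.0000 0.5944 0.8042
    outer loop
      vertex 0.00 0.00 17.00
      vertex 16.00 0.00 17.00
      vertex 16.00 23.00 0.00
    endloop
  endfacet
  facet normal 0.0000 0.5944 0.8042
    outer loop
      vertex 0.00 0.00 17.00
      vertex 16.00 23.00 0.00
      vertex 0.00 23.00 0.00
    endloop
  endfacet
  facet normal -1.0000 0.0000 0.0000
    outer loop
      vertex 0.00 0.00 17.00
      vertex 0.00 23.00 0.00
      vertex 0.00 0.00 0.00
    endloop
  endfacet
  facet normal 1.0000 0.0000 0.0000
    outer loop
      vertex 16.00 0.00 0.00
      vertex 16.00 23.00 0.00
      vertex 16.00 0.00 17.00
    endloop
  endfacet
endsolid part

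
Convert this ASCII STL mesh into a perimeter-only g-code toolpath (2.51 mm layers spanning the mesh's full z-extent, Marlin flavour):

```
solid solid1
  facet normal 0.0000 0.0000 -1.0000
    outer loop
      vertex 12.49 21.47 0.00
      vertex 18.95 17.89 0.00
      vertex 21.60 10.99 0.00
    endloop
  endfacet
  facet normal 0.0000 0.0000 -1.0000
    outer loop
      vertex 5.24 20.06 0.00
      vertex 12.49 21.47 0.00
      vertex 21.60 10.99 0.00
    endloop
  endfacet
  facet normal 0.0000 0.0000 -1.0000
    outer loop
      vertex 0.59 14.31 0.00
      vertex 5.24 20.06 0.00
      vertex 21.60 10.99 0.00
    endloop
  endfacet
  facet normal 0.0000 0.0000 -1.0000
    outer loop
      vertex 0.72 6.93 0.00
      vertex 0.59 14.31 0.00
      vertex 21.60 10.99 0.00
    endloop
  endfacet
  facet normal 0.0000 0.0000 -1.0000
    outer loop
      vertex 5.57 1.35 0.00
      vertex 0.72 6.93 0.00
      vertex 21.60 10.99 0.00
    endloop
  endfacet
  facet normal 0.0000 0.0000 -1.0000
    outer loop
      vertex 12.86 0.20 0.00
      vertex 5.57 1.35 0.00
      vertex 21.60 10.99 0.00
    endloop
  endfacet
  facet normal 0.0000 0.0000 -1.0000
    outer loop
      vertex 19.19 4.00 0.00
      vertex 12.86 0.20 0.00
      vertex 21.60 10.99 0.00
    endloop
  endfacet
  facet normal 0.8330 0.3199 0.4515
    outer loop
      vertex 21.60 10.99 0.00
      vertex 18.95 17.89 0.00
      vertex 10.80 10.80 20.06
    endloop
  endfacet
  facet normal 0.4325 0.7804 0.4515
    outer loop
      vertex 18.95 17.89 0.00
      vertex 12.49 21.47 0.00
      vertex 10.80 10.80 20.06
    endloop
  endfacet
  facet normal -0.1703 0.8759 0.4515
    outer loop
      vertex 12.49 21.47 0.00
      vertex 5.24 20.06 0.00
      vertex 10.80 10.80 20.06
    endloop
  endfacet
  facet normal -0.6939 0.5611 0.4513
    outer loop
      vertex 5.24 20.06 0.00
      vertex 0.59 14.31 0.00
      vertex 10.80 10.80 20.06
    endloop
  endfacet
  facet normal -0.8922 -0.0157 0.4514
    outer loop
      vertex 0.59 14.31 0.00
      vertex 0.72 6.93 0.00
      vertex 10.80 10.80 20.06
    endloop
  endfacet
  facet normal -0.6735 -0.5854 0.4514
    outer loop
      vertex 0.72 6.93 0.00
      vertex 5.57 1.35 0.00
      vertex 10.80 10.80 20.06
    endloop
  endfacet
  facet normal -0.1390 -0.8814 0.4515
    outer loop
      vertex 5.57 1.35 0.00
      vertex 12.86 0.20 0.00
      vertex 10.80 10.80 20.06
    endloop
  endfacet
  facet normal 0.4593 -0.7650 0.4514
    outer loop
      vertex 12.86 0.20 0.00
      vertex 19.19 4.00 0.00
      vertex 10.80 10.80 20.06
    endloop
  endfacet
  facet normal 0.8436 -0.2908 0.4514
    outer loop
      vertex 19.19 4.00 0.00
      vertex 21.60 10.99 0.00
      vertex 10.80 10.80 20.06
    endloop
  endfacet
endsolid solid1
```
; perimeter-only toolpath
G21 ; units = mm
G90 ; absolute positioning
G28 ; home
; layer 1
G0 Z2.51
G0 X20.25 Y10.97
G1 X17.93 Y17.00
G1 X12.28 Y20.14
G1 X5.94 Y18.90
G1 X1.87 Y13.87
G1 X1.98 Y7.41
G1 X6.22 Y2.53
G1 X12.60 Y1.53
G1 X18.14 Y4.85
G1 X20.25 Y10.97
; layer 2
G0 Z5.01
G0 X18.90 Y10.94
G1 X16.91 Y16.12
G1 X12.07 Y18.80
G1 X6.63 Y17.74
G1 X3.14 Y13.43
G1 X3.24 Y7.90
G1 X6.88 Y3.71
G1 X12.34 Y2.85
G1 X17.09 Y5.70
G1 X18.90 Y10.94
; layer 3
G0 Z7.52
G0 X17.55 Y10.92
G1 X15.89 Y15.23
G1 X11.86 Y17.47
G1 X7.33 Y16.59
G1 X4.42 Y12.99
G1 X4.50 Y8.38
G1 X7.53 Y4.89
G1 X12.09 Y4.18
G1 X16.04 Y6.55
G1 X17.55 Y10.92
; layer 4
G0 Z10.03
G0 X16.20 Y10.89
G1 X14.88 Y14.35
G1 X11.64 Y16.13
G1 X8.02 Y15.43
G1 X5.70 Y12.55
G1 X5.76 Y8.87
G1 X8.19 Y6.08
G1 X11.83 Y5.50
G1 X15.00 Y7.40
G1 X16.20 Y10.89
; layer 5
G0 Z12.54
G0 X14.85 Y10.87
G1 X13.86 Y13.46
G1 X11.43 Y14.80
G1 X8.71 Y14.27
G1 X6.97 Y12.12
G1 X7.02 Y9.35
G1 X8.84 Y7.26
G1 X11.57 Y6.83
G1 X13.95 Y8.25
G1 X14.85 Y10.87
; layer 6
G0 Z15.04
G0 X13.50 Y10.85
G1 X12.84 Y12.57
G1 X11.22 Y13.47
G1 X9.41 Y13.12
G1 X8.25 Y11.68
G1 X8.28 Y9.83
G1 X9.49 Y8.44
G1 X11.32 Y8.15
G1 X12.90 Y9.10
G1 X13.50 Y10.85
; layer 7
G0 Z17.55
G0 X12.15 Y10.82
G1 X11.82 Y11.69
G1 X11.01 Y12.13
G1 X10.11 Y11.96
G1 X9.52 Y11.24
G1 X9.54 Y10.32
G1 X10.15 Y9.62
G1 X11.06 Y9.48
G1 X11.85 Y9.95
G1 X12.15 Y10.82
M2 ; end

The solid is a regular 9-sided pyramid, base circumscribed radius ≈ 10.8 mm, apex at z ≈ 20.1 mm. Slicing at Δz = 2.51 mm — 8 equal slices spanning the solid's height, so layer i sits at z = i·h/8 — gives 7 non-empty perimeters. Each is a 9-segment closed polygon; G0 lifts to the layer z and rapids to the start vertex, then G1 traces the edges. The cross-section shrinks linearly with z (the slice at the apex is degenerate and omitted).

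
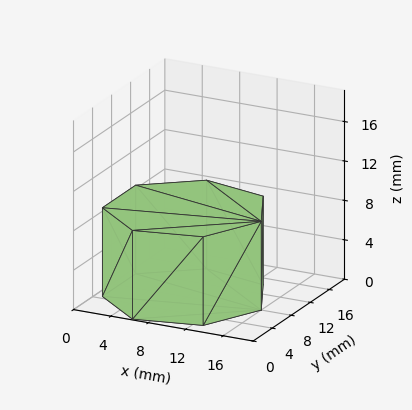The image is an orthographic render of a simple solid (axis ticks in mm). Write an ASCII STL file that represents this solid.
Reading the render: the shape is a regular 7-sided prism (a cylinder approximated with 7 flat sides), circumscribed radius ≈ 8 mm, height ≈ 9 mm (dimensions read to the nearest mm from the axis ticks). For the STL, each face is triangulated and given an outward normal.

solid part
  facet normal 0.0000 0.0000 -1.0000
    outer loop
      vertex 6.2 15.8 0.0
      vertex 13.0 14.3 0.0
      vertex 16.0 8.0 0.0
    endloop
  endfacet
  facet normal 0.0000 0.0000 -1.0000
    outer loop
      vertex 0.8 11.5 0.0
      vertex 6.2 15.8 0.0
      vertex 16.0 8.0 0.0
    endloop
  endfacet
  facet normal 0.0000 0.0000 -1.0000
    outer loop
      vertex 0.8 4.5 0.0
      vertex 0.8 11.5 0.0
      vertex 16.0 8.0 0.0
    endloop
  endfacet
  facet normal 0.0000 0.0000 -1.0000
    outer loop
      vertex 6.2 0.2 0.0
      vertex 0.8 4.5 0.0
      vertex 16.0 8.0 0.0
    endloop
  endfacet
  facet normal 0.0000 0.0000 -1.0000
    outer loop
      vertex 13.0 1.7 0.0
      vertex 6.2 0.2 0.0
      vertex 16.0 8.0 0.0
    endloop
  endfacet
  facet normal 0.0000 0.0000 1.0000
    outer loop
      vertex 16.0 8.0 9.0
      vertex 13.0 14.3 9.0
      vertex 6.2 15.8 9.0
    endloop
  endfacet
  facet normal 0.0000 0.0000 1.0000
    outer loop
      vertex 16.0 8.0 9.0
      vertex 6.2 15.8 9.0
      vertex 0.8 11.5 9.0
    endloop
  endfacet
  facet normal 0.0000 0.0000 1.0000
    outer loop
      vertex 16.0 8.0 9.0
      vertex 0.8 11.5 9.0
      vertex 0.8 4.5 9.0
    endloop
  endfacet
  facet normal 0.0000 0.0000 1.0000
    outer loop
      vertex 16.0 8.0 9.0
      vertex 0.8 4.5 9.0
      vertex 6.2 0.2 9.0
    endloop
  endfacet
  facet normal 0.0000 0.0000 1.0000
    outer loop
      vertex 16.0 8.0 9.0
      vertex 6.2 0.2 9.0
      vertex 13.0 1.7 9.0
    endloop
  endfacet
  facet normal 0.9029 0.4299 0.0000
    outer loop
      vertex 16.0 8.0 0.0
      vertex 13.0 14.3 0.0
      vertex 13.0 14.3 9.0
    endloop
  endfacet
  facet normal 0.9029 0.4299 0.0000
    outer loop
      vertex 16.0 8.0 0.0
      vertex 13.0 14.3 9.0
      vertex 16.0 8.0 9.0
    endloop
  endfacet
  facet normal 0.2154 0.9765 0.0000
    outer loop
      vertex 13.0 14.3 0.0
      vertex 6.2 15.8 0.0
      vertex 6.2 15.8 9.0
    endloop
  endfacet
  facet normal 0.2154 0.9765 0.0000
    outer loop
      vertex 13.0 14.3 0.0
      vertex 6.2 15.8 9.0
      vertex 13.0 14.3 9.0
    endloop
  endfacet
  facet normal -0.6229 0.7823 0.0000
    outer loop
      vertex 6.2 15.8 0.0
      vertex 0.8 11.5 0.0
      vertex 0.8 11.5 9.0
    endloop
  endfacet
  facet normal -0.6229 0.7823 0.0000
    outer loop
      vertex 6.2 15.8 0.0
      vertex 0.8 11.5 9.0
      vertex 6.2 15.8 9.0
    endloop
  endfacet
  facet normal -1.0000 0.0000 0.0000
    outer loop
      vertex 0.8 11.5 0.0
      vertex 0.8 4.5 0.0
      vertex 0.8 4.5 9.0
    endloop
  endfacet
  facet normal -1.0000 0.0000 0.0000
    outer loop
      vertex 0.8 11.5 0.0
      vertex 0.8 4.5 9.0
      vertex 0.8 11.5 9.0
    endloop
  endfacet
  facet normal -0.6229 -0.7823 0.0000
    outer loop
      vertex 0.8 4.5 0.0
      vertex 6.2 0.2 0.0
      vertex 6.2 0.2 9.0
    endloop
  endfacet
  facet normal -0.6229 -0.7823 0.0000
    outer loop
      vertex 0.8 4.5 0.0
      vertex 6.2 0.2 9.0
      vertex 0.8 4.5 9.0
    endloop
  endfacet
  facet normal 0.2154 -0.9765 0.0000
    outer loop
      vertex 6.2 0.2 0.0
      vertex 13.0 1.7 0.0
      vertex 13.0 1.7 9.0
    endloop
  endfacet
  facet normal 0.2154 -0.9765 0.0000
    outer loop
      vertex 6.2 0.2 0.0
      vertex 13.0 1.7 9.0
      vertex 6.2 0.2 9.0
    endloop
  endfacet
  facet normal 0.9029 -0.4299 0.0000
    outer loop
      vertex 13.0 1.7 0.0
      vertex 16.0 8.0 0.0
      vertex 16.0 8.0 9.0
    endloop
  endfacet
  facet normal 0.9029 -0.4299 0.0000
    outer loop
      vertex 13.0 1.7 0.0
      vertex 16.0 8.0 9.0
      vertex 13.0 1.7 9.0
    endloop
  endfacet
endsolid part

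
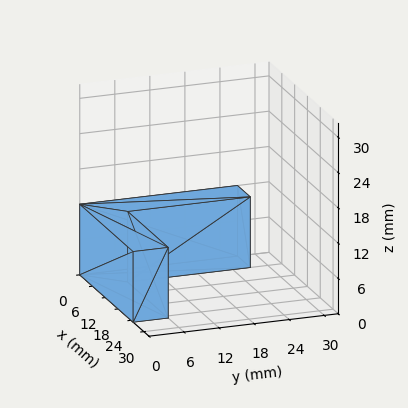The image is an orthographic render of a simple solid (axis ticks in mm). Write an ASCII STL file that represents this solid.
Reading the render: the shape is an L-shaped prism: outer 25 × 27 mm, arm thicknesses ≈ 6 mm (horizontal) and 6 mm (vertical), extruded 12 mm in z (dimensions read to the nearest mm from the axis ticks). For the STL, each face is triangulated and given an outward normal.

solid part
  facet normal 0.0000 0.0000 -1.0000
    outer loop
      vertex 25.0 6.0 0.0
      vertex 25.0 0.0 0.0
      vertex 0.0 0.0 0.0
    endloop
  endfacet
  facet normal 0.0000 0.0000 -1.0000
    outer loop
      vertex 6.0 6.0 0.0
      vertex 25.0 6.0 0.0
      vertex 0.0 0.0 0.0
    endloop
  endfacet
  facet normal 0.0000 0.0000 -1.0000
    outer loop
      vertex 6.0 27.0 0.0
      vertex 6.0 6.0 0.0
      vertex 0.0 0.0 0.0
    endloop
  endfacet
  facet normal 0.0000 0.0000 -1.0000
    outer loop
      vertex 0.0 27.0 0.0
      vertex 6.0 27.0 0.0
      vertex 0.0 0.0 0.0
    endloop
  endfacet
  facet normal 0.0000 0.0000 1.0000
    outer loop
      vertex 0.0 0.0 12.0
      vertex 25.0 0.0 12.0
      vertex 25.0 6.0 12.0
    endloop
  endfacet
  facet normal 0.0000 0.0000 1.0000
    outer loop
      vertex 0.0 0.0 12.0
      vertex 25.0 6.0 12.0
      vertex 6.0 6.0 12.0
    endloop
  endfacet
  facet normal 0.0000 0.0000 1.0000
    outer loop
      vertex 0.0 0.0 12.0
      vertex 6.0 6.0 12.0
      vertex 6.0 27.0 12.0
    endloop
  endfacet
  facet normal 0.0000 0.0000 1.0000
    outer loop
      vertex 0.0 0.0 12.0
      vertex 6.0 27.0 12.0
      vertex 0.0 27.0 12.0
    endloop
  endfacet
  facet normal 0.0000 -1.0000 0.0000
    outer loop
      vertex 0.0 0.0 0.0
      vertex 25.0 0.0 0.0
      vertex 25.0 0.0 12.0
    endloop
  endfacet
  facet normal 0.0000 -1.0000 0.0000
    outer loop
      vertex 0.0 0.0 0.0
      vertex 25.0 0.0 12.0
      vertex 0.0 0.0 12.0
    endloop
  endfacet
  facet normal 1.0000 0.0000 0.0000
    outer loop
      vertex 25.0 0.0 0.0
      vertex 25.0 6.0 0.0
      vertex 25.0 6.0 12.0
    endloop
  endfacet
  facet normal 1.0000 0.0000 0.0000
    outer loop
      vertex 25.0 0.0 0.0
      vertex 25.0 6.0 12.0
      vertex 25.0 0.0 12.0
    endloop
  endfacet
  facet normal 0.0000 1.0000 0.0000
    outer loop
      vertex 25.0 6.0 0.0
      vertex 6.0 6.0 0.0
      vertex 6.0 6.0 12.0
    endloop
  endfacet
  facet normal 0.0000 1.0000 0.0000
    outer loop
      vertex 25.0 6.0 0.0
      vertex 6.0 6.0 12.0
      vertex 25.0 6.0 12.0
    endloop
  endfacet
  facet normal 1.0000 0.0000 0.0000
    outer loop
      vertex 6.0 6.0 0.0
      vertex 6.0 27.0 0.0
      vertex 6.0 27.0 12.0
    endloop
  endfacet
  facet normal 1.0000 0.0000 0.0000
    outer loop
      vertex 6.0 6.0 0.0
      vertex 6.0 27.0 12.0
      vertex 6.0 6.0 12.0
    endloop
  endfacet
  facet normal 0.0000 1.0000 0.0000
    outer loop
      vertex 6.0 27.0 0.0
      vertex 0.0 27.0 0.0
      vertex 0.0 27.0 12.0
    endloop
  endfacet
  facet normal 0.0000 1.0000 0.0000
    outer loop
      vertex 6.0 27.0 0.0
      vertex 0.0 27.0 12.0
      vertex 6.0 27.0 12.0
    endloop
  endfacet
  facet normal -1.0000 0.0000 0.0000
    outer loop
      vertex 0.0 27.0 0.0
      vertex 0.0 0.0 0.0
      vertex 0.0 0.0 12.0
    endloop
  endfacet
  facet normal -1.0000 0.0000 0.0000
    outer loop
      vertex 0.0 27.0 0.0
      vertex 0.0 0.0 12.0
      vertex 0.0 27.0 12.0
    endloop
  endfacet
endsolid part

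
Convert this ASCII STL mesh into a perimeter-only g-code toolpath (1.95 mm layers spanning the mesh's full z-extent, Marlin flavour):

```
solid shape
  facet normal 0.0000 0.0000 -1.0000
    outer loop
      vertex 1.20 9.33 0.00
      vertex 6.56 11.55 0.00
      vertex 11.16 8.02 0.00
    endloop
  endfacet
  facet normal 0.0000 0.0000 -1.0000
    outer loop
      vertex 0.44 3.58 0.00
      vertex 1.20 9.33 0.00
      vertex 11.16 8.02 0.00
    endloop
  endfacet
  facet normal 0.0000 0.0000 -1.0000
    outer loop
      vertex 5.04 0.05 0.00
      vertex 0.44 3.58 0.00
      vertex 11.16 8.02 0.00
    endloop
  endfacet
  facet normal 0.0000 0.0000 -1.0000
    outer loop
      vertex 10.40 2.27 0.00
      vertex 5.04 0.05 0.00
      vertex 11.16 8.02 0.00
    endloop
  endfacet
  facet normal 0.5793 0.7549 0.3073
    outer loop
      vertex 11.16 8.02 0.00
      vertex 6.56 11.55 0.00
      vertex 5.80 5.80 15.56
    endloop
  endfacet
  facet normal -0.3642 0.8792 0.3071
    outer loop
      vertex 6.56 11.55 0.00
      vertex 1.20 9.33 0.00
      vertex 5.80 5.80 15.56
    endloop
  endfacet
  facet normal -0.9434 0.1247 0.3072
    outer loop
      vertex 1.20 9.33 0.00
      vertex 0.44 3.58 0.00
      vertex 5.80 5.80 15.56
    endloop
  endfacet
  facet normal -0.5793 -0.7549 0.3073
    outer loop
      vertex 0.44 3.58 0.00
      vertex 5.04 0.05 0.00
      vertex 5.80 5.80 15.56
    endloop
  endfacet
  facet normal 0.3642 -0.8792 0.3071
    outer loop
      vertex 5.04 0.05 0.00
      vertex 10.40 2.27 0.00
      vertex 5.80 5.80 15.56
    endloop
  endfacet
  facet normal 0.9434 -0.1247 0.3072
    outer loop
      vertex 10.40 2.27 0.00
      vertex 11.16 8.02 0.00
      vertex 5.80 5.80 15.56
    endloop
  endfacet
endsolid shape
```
; perimeter-only toolpath
G21 ; units = mm
G90 ; absolute positioning
G28 ; home
; layer 1
G0 Z1.95
G0 X10.49 Y7.74
G1 X6.46 Y10.83
G1 X1.77 Y8.89
G1 X1.11 Y3.86
G1 X5.13 Y0.77
G1 X9.82 Y2.71
G1 X10.49 Y7.74
; layer 2
G0 Z3.89
G0 X9.82 Y7.46
G1 X6.37 Y10.11
G1 X2.35 Y8.45
G1 X1.78 Y4.13
G1 X5.23 Y1.49
G1 X9.25 Y3.15
G1 X9.82 Y7.46
; layer 3
G0 Z5.83
G0 X9.15 Y7.19
G1 X6.27 Y9.39
G1 X2.92 Y8.01
G1 X2.45 Y4.41
G1 X5.32 Y2.21
G1 X8.68 Y3.59
G1 X9.15 Y7.19
; layer 4
G0 Z7.78
G0 X8.48 Y6.91
G1 X6.18 Y8.68
G1 X3.50 Y7.56
G1 X3.12 Y4.69
G1 X5.42 Y2.92
G1 X8.10 Y4.04
G1 X8.48 Y6.91
; layer 5
G0 Z9.72
G0 X7.81 Y6.63
G1 X6.08 Y7.96
G1 X4.08 Y7.12
G1 X3.79 Y4.97
G1 X5.52 Y3.64
G1 X7.53 Y4.48
G1 X7.81 Y6.63
; layer 6
G0 Z11.67
G0 X7.14 Y6.35
G1 X5.99 Y7.24
G1 X4.65 Y6.68
G1 X4.46 Y5.24
G1 X5.61 Y4.36
G1 X6.95 Y4.92
G1 X7.14 Y6.35
; layer 7
G0 Z13.62
G0 X6.47 Y6.08
G1 X5.90 Y6.52
G1 X5.23 Y6.24
G1 X5.13 Y5.52
G1 X5.71 Y5.08
G1 X6.38 Y5.36
G1 X6.47 Y6.08
M2 ; end

The solid is a regular 6-sided pyramid, base circumscribed radius ≈ 5.8 mm, apex at z ≈ 15.6 mm. Slicing at Δz = 1.95 mm — 8 equal slices spanning the solid's height, so layer i sits at z = i·h/8 — gives 7 non-empty perimeters. Each is a 6-segment closed polygon; G0 lifts to the layer z and rapids to the start vertex, then G1 traces the edges. The cross-section shrinks linearly with z (the slice at the apex is degenerate and omitted).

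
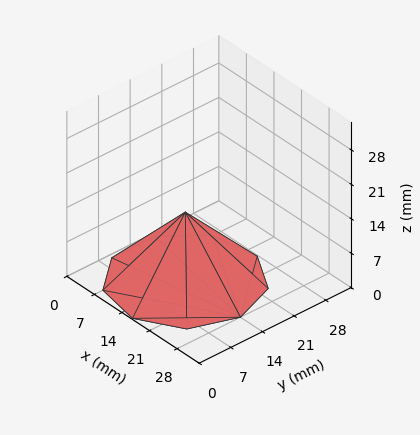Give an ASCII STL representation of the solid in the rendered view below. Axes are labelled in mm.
Reading the render: the shape is a regular 9-sided pyramid, base circumscribed radius ≈ 14 mm, apex at z ≈ 14 mm (dimensions read to the nearest mm from the axis ticks). For the STL, each face is triangulated and given an outward normal.

solid part
  facet normal 0.0000 0.0000 -1.0000
    outer loop
      vertex 16.43 27.79 0.00
      vertex 24.72 23.00 0.00
      vertex 28.00 14.00 0.00
    endloop
  endfacet
  facet normal 0.0000 0.0000 -1.0000
    outer loop
      vertex 7.00 26.12 0.00
      vertex 16.43 27.79 0.00
      vertex 28.00 14.00 0.00
    endloop
  endfacet
  facet normal 0.0000 0.0000 -1.0000
    outer loop
      vertex 0.84 18.79 0.00
      vertex 7.00 26.12 0.00
      vertex 28.00 14.00 0.00
    endloop
  endfacet
  facet normal 0.0000 0.0000 -1.0000
    outer loop
      vertex 0.84 9.21 0.00
      vertex 0.84 18.79 0.00
      vertex 28.00 14.00 0.00
    endloop
  endfacet
  facet normal 0.0000 0.0000 -1.0000
    outer loop
      vertex 7.00 1.88 0.00
      vertex 0.84 9.21 0.00
      vertex 28.00 14.00 0.00
    endloop
  endfacet
  facet normal 0.0000 0.0000 -1.0000
    outer loop
      vertex 16.43 0.21 0.00
      vertex 7.00 1.88 0.00
      vertex 28.00 14.00 0.00
    endloop
  endfacet
  facet normal 0.0000 0.0000 -1.0000
    outer loop
      vertex 24.72 5.00 0.00
      vertex 16.43 0.21 0.00
      vertex 28.00 14.00 0.00
    endloop
  endfacet
  facet normal 0.6847 0.2495 0.6847
    outer loop
      vertex 28.00 14.00 0.00
      vertex 24.72 23.00 0.00
      vertex 14.00 14.00 14.00
    endloop
  endfacet
  facet normal 0.3646 0.6310 0.6848
    outer loop
      vertex 24.72 23.00 0.00
      vertex 16.43 27.79 0.00
      vertex 14.00 14.00 14.00
    endloop
  endfacet
  facet normal -0.1271 0.7176 0.6848
    outer loop
      vertex 16.43 27.79 0.00
      vertex 7.00 26.12 0.00
      vertex 14.00 14.00 14.00
    endloop
  endfacet
  facet normal -0.5579 0.4688 0.6848
    outer loop
      vertex 7.00 26.12 0.00
      vertex 0.84 18.79 0.00
      vertex 14.00 14.00 14.00
    endloop
  endfacet
  facet normal -0.7286 0.0000 0.6849
    outer loop
      vertex 0.84 18.79 0.00
      vertex 0.84 9.21 0.00
      vertex 14.00 14.00 14.00
    endloop
  endfacet
  facet normal -0.5579 -0.4688 0.6848
    outer loop
      vertex 0.84 9.21 0.00
      vertex 7.00 1.88 0.00
      vertex 14.00 14.00 14.00
    endloop
  endfacet
  facet normal -0.1271 -0.7176 0.6848
    outer loop
      vertex 7.00 1.88 0.00
      vertex 16.43 0.21 0.00
      vertex 14.00 14.00 14.00
    endloop
  endfacet
  facet normal 0.3646 -0.6310 0.6848
    outer loop
      vertex 16.43 0.21 0.00
      vertex 24.72 5.00 0.00
      vertex 14.00 14.00 14.00
    endloop
  endfacet
  facet normal 0.6847 -0.2495 0.6847
    outer loop
      vertex 24.72 5.00 0.00
      vertex 28.00 14.00 0.00
      vertex 14.00 14.00 14.00
    endloop
  endfacet
endsolid part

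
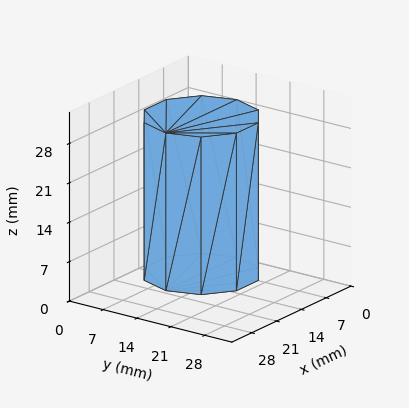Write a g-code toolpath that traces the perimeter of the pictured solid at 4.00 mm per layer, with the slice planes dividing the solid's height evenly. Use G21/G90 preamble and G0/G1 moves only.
Reading the render: the shape is a regular 10-sided prism (a cylinder approximated with 10 flat sides), circumscribed radius ≈ 10 mm, height ≈ 28 mm (dimensions read to the nearest mm from the axis ticks). For the g-code, the solid's height is divided into equal slices at the stated Δz and each level perimeter traced with G1 moves after a G0 lift.

; perimeter-only toolpath
G21 ; units = mm
G90 ; absolute positioning
G28 ; home
; layer 1
G0 Z4.00
G0 X20.00 Y10.00
G1 X18.09 Y15.88
G1 X13.09 Y19.51
G1 X6.91 Y19.51
G1 X1.91 Y15.88
G1 X0.00 Y10.00
G1 X1.91 Y4.12
G1 X6.91 Y0.49
G1 X13.09 Y0.49
G1 X18.09 Y4.12
G1 X20.00 Y10.00
; layer 2
G0 Z8.00
G0 X20.00 Y10.00
G1 X18.09 Y15.88
G1 X13.09 Y19.51
G1 X6.91 Y19.51
G1 X1.91 Y15.88
G1 X0.00 Y10.00
G1 X1.91 Y4.12
G1 X6.91 Y0.49
G1 X13.09 Y0.49
G1 X18.09 Y4.12
G1 X20.00 Y10.00
; layer 3
G0 Z12.00
G0 X20.00 Y10.00
G1 X18.09 Y15.88
G1 X13.09 Y19.51
G1 X6.91 Y19.51
G1 X1.91 Y15.88
G1 X0.00 Y10.00
G1 X1.91 Y4.12
G1 X6.91 Y0.49
G1 X13.09 Y0.49
G1 X18.09 Y4.12
G1 X20.00 Y10.00
; layer 4
G0 Z16.00
G0 X20.00 Y10.00
G1 X18.09 Y15.88
G1 X13.09 Y19.51
G1 X6.91 Y19.51
G1 X1.91 Y15.88
G1 X0.00 Y10.00
G1 X1.91 Y4.12
G1 X6.91 Y0.49
G1 X13.09 Y0.49
G1 X18.09 Y4.12
G1 X20.00 Y10.00
; layer 5
G0 Z20.00
G0 X20.00 Y10.00
G1 X18.09 Y15.88
G1 X13.09 Y19.51
G1 X6.91 Y19.51
G1 X1.91 Y15.88
G1 X0.00 Y10.00
G1 X1.91 Y4.12
G1 X6.91 Y0.49
G1 X13.09 Y0.49
G1 X18.09 Y4.12
G1 X20.00 Y10.00
; layer 6
G0 Z24.00
G0 X20.00 Y10.00
G1 X18.09 Y15.88
G1 X13.09 Y19.51
G1 X6.91 Y19.51
G1 X1.91 Y15.88
G1 X0.00 Y10.00
G1 X1.91 Y4.12
G1 X6.91 Y0.49
G1 X13.09 Y0.49
G1 X18.09 Y4.12
G1 X20.00 Y10.00
; layer 7
G0 Z28.00
G0 X20.00 Y10.00
G1 X18.09 Y15.88
G1 X13.09 Y19.51
G1 X6.91 Y19.51
G1 X1.91 Y15.88
G1 X0.00 Y10.00
G1 X1.91 Y4.12
G1 X6.91 Y0.49
G1 X13.09 Y0.49
G1 X18.09 Y4.12
G1 X20.00 Y10.00
M2 ; end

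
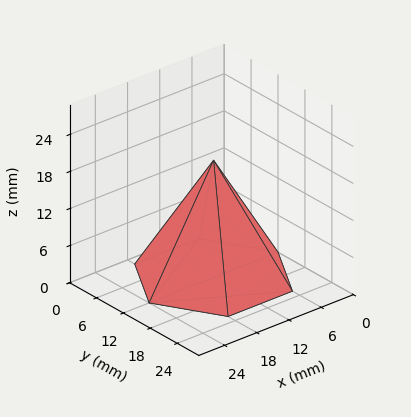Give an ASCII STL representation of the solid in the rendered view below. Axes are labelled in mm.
Reading the render: the shape is a regular 6-sided pyramid, base circumscribed radius ≈ 12 mm, apex at z ≈ 19 mm (dimensions read to the nearest mm from the axis ticks). For the STL, each face is triangulated and given an outward normal.

solid part
  facet normal 0.0000 0.0000 -1.0000
    outer loop
      vertex 6.00 22.39 0.00
      vertex 18.00 22.39 0.00
      vertex 24.00 12.00 0.00
    endloop
  endfacet
  facet normal 0.0000 0.0000 -1.0000
    outer loop
      vertex 0.00 12.00 0.00
      vertex 6.00 22.39 0.00
      vertex 24.00 12.00 0.00
    endloop
  endfacet
  facet normal 0.0000 0.0000 -1.0000
    outer loop
      vertex 6.00 1.61 0.00
      vertex 0.00 12.00 0.00
      vertex 24.00 12.00 0.00
    endloop
  endfacet
  facet normal 0.0000 0.0000 -1.0000
    outer loop
      vertex 18.00 1.61 0.00
      vertex 6.00 1.61 0.00
      vertex 24.00 12.00 0.00
    endloop
  endfacet
  facet normal 0.7598 0.4387 0.4799
    outer loop
      vertex 24.00 12.00 0.00
      vertex 18.00 22.39 0.00
      vertex 12.00 12.00 19.00
    endloop
  endfacet
  facet normal 0.0000 0.8774 0.4798
    outer loop
      vertex 18.00 22.39 0.00
      vertex 6.00 22.39 0.00
      vertex 12.00 12.00 19.00
    endloop
  endfacet
  facet normal -0.7598 0.4387 0.4799
    outer loop
      vertex 6.00 22.39 0.00
      vertex 0.00 12.00 0.00
      vertex 12.00 12.00 19.00
    endloop
  endfacet
  facet normal -0.7598 -0.4387 0.4799
    outer loop
      vertex 0.00 12.00 0.00
      vertex 6.00 1.61 0.00
      vertex 12.00 12.00 19.00
    endloop
  endfacet
  facet normal 0.0000 -0.8774 0.4798
    outer loop
      vertex 6.00 1.61 0.00
      vertex 18.00 1.61 0.00
      vertex 12.00 12.00 19.00
    endloop
  endfacet
  facet normal 0.7598 -0.4387 0.4799
    outer loop
      vertex 18.00 1.61 0.00
      vertex 24.00 12.00 0.00
      vertex 12.00 12.00 19.00
    endloop
  endfacet
endsolid part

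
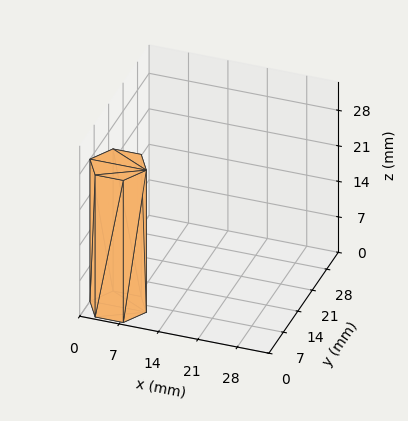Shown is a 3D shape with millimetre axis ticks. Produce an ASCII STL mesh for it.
Reading the render: the shape is a regular 6-sided prism (a cylinder approximated with 6 flat sides), circumscribed radius ≈ 5 mm, height ≈ 28 mm (dimensions read to the nearest mm from the axis ticks). For the STL, each face is triangulated and given an outward normal.

solid part
  facet normal 0.0000 0.0000 -1.0000
    outer loop
      vertex 2.50 9.33 0.00
      vertex 7.50 9.33 0.00
      vertex 10.00 5.00 0.00
    endloop
  endfacet
  facet normal 0.0000 0.0000 -1.0000
    outer loop
      vertex 0.00 5.00 0.00
      vertex 2.50 9.33 0.00
      vertex 10.00 5.00 0.00
    endloop
  endfacet
  facet normal 0.0000 0.0000 -1.0000
    outer loop
      vertex 2.50 0.67 0.00
      vertex 0.00 5.00 0.00
      vertex 10.00 5.00 0.00
    endloop
  endfacet
  facet normal 0.0000 0.0000 -1.0000
    outer loop
      vertex 7.50 0.67 0.00
      vertex 2.50 0.67 0.00
      vertex 10.00 5.00 0.00
    endloop
  endfacet
  facet normal 0.0000 0.0000 1.0000
    outer loop
      vertex 10.00 5.00 28.00
      vertex 7.50 9.33 28.00
      vertex 2.50 9.33 28.00
    endloop
  endfacet
  facet normal 0.0000 0.0000 1.0000
    outer loop
      vertex 10.00 5.00 28.00
      vertex 2.50 9.33 28.00
      vertex 0.00 5.00 28.00
    endloop
  endfacet
  facet normal 0.0000 0.0000 1.0000
    outer loop
      vertex 10.00 5.00 28.00
      vertex 0.00 5.00 28.00
      vertex 2.50 0.67 28.00
    endloop
  endfacet
  facet normal 0.0000 0.0000 1.0000
    outer loop
      vertex 10.00 5.00 28.00
      vertex 2.50 0.67 28.00
      vertex 7.50 0.67 28.00
    endloop
  endfacet
  facet normal 0.8660 0.5000 0.0000
    outer loop
      vertex 10.00 5.00 0.00
      vertex 7.50 9.33 0.00
      vertex 7.50 9.33 28.00
    endloop
  endfacet
  facet normal 0.8660 0.5000 0.0000
    outer loop
      vertex 10.00 5.00 0.00
      vertex 7.50 9.33 28.00
      vertex 10.00 5.00 28.00
    endloop
  endfacet
  facet normal 0.0000 1.0000 0.0000
    outer loop
      vertex 7.50 9.33 0.00
      vertex 2.50 9.33 0.00
      vertex 2.50 9.33 28.00
    endloop
  endfacet
  facet normal 0.0000 1.0000 0.0000
    outer loop
      vertex 7.50 9.33 0.00
      vertex 2.50 9.33 28.00
      vertex 7.50 9.33 28.00
    endloop
  endfacet
  facet normal -0.8660 0.5000 0.0000
    outer loop
      vertex 2.50 9.33 0.00
      vertex 0.00 5.00 0.00
      vertex 0.00 5.00 28.00
    endloop
  endfacet
  facet normal -0.8660 0.5000 0.0000
    outer loop
      vertex 2.50 9.33 0.00
      vertex 0.00 5.00 28.00
      vertex 2.50 9.33 28.00
    endloop
  endfacet
  facet normal -0.8660 -0.5000 0.0000
    outer loop
      vertex 0.00 5.00 0.00
      vertex 2.50 0.67 0.00
      vertex 2.50 0.67 28.00
    endloop
  endfacet
  facet normal -0.8660 -0.5000 0.0000
    outer loop
      vertex 0.00 5.00 0.00
      vertex 2.50 0.67 28.00
      vertex 0.00 5.00 28.00
    endloop
  endfacet
  facet normal 0.0000 -1.0000 0.0000
    outer loop
      vertex 2.50 0.67 0.00
      vertex 7.50 0.67 0.00
      vertex 7.50 0.67 28.00
    endloop
  endfacet
  facet normal 0.0000 -1.0000 0.0000
    outer loop
      vertex 2.50 0.67 0.00
      vertex 7.50 0.67 28.00
      vertex 2.50 0.67 28.00
    endloop
  endfacet
  facet normal 0.8660 -0.5000 0.0000
    outer loop
      vertex 7.50 0.67 0.00
      vertex 10.00 5.00 0.00
      vertex 10.00 5.00 28.00
    endloop
  endfacet
  facet normal 0.8660 -0.5000 0.0000
    outer loop
      vertex 7.50 0.67 0.00
      vertex 10.00 5.00 28.00
      vertex 7.50 0.67 28.00
    endloop
  endfacet
endsolid part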